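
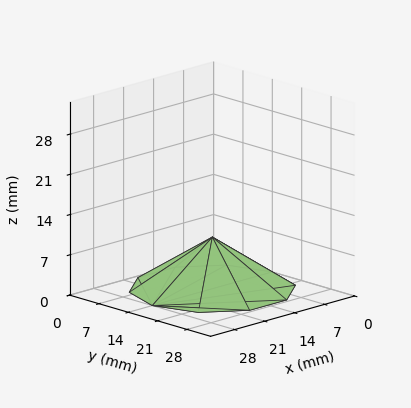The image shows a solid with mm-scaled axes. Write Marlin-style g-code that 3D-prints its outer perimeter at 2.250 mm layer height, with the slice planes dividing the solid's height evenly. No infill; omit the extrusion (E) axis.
Reading the render: the shape is a regular 10-sided pyramid, base circumscribed radius ≈ 14 mm, apex at z ≈ 9 mm (dimensions read to the nearest mm from the axis ticks). For the g-code, the solid's height is divided into equal slices at the stated Δz and each level perimeter traced with G1 moves after a G0 lift.

; perimeter-only toolpath
G21 ; units = mm
G90 ; absolute positioning
G28 ; home
; layer 1
G0 Z2.250
G0 X24.500 Y14.000
G1 X22.495 Y20.172
G1 X17.245 Y23.986
G1 X10.755 Y23.986
G1 X5.505 Y20.172
G1 X3.500 Y14.000
G1 X5.505 Y7.828
G1 X10.755 Y4.014
G1 X17.245 Y4.014
G1 X22.495 Y7.828
G1 X24.500 Y14.000
; layer 2
G0 Z4.500
G0 X21.000 Y14.000
G1 X19.663 Y18.114
G1 X16.163 Y20.657
G1 X11.837 Y20.657
G1 X8.337 Y18.114
G1 X7.000 Y14.000
G1 X8.337 Y9.886
G1 X11.837 Y7.343
G1 X16.163 Y7.343
G1 X19.663 Y9.886
G1 X21.000 Y14.000
; layer 3
G0 Z6.750
G0 X17.500 Y14.000
G1 X16.831 Y16.057
G1 X15.082 Y17.329
G1 X12.918 Y17.329
G1 X11.168 Y16.057
G1 X10.500 Y14.000
G1 X11.168 Y11.943
G1 X12.918 Y10.671
G1 X15.082 Y10.671
G1 X16.831 Y11.943
G1 X17.500 Y14.000
M2 ; end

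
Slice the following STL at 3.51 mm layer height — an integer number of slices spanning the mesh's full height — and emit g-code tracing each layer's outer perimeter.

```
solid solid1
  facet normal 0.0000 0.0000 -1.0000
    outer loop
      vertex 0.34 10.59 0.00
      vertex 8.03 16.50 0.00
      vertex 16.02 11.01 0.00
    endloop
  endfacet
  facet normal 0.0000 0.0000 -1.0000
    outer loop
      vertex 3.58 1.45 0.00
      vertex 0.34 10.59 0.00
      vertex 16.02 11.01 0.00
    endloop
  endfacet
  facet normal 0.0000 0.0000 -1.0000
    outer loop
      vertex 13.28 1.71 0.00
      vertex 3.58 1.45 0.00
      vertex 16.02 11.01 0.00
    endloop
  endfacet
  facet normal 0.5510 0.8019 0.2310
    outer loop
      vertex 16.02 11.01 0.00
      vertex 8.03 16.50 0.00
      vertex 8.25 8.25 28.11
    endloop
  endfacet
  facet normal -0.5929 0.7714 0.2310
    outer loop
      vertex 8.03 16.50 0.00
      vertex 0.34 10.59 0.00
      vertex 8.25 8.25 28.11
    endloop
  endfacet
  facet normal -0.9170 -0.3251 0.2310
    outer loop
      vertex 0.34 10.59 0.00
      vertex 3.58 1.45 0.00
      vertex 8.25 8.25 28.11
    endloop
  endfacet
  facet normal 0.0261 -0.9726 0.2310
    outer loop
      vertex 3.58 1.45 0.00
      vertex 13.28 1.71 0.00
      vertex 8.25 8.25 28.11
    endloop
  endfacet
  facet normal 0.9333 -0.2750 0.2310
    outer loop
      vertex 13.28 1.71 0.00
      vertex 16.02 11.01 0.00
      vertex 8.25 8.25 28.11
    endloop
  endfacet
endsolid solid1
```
; perimeter-only toolpath
G21 ; units = mm
G90 ; absolute positioning
G28 ; home
; layer 1
G0 Z3.51
G0 X15.05 Y10.66
G1 X8.06 Y15.47
G1 X1.33 Y10.30
G1 X4.16 Y2.30
G1 X12.65 Y2.53
G1 X15.05 Y10.66
; layer 2
G0 Z7.03
G0 X14.08 Y10.32
G1 X8.08 Y14.44
G1 X2.32 Y10.00
G1 X4.75 Y3.15
G1 X12.02 Y3.34
G1 X14.08 Y10.32
; layer 3
G0 Z10.54
G0 X13.11 Y9.97
G1 X8.11 Y13.41
G1 X3.31 Y9.71
G1 X5.33 Y4.00
G1 X11.39 Y4.16
G1 X13.11 Y9.97
; layer 4
G0 Z14.05
G0 X12.13 Y9.63
G1 X8.14 Y12.38
G1 X4.29 Y9.42
G1 X5.92 Y4.85
G1 X10.77 Y4.98
G1 X12.13 Y9.63
; layer 5
G0 Z17.57
G0 X11.16 Y9.29
G1 X8.17 Y11.34
G1 X5.28 Y9.13
G1 X6.50 Y5.70
G1 X10.14 Y5.80
G1 X11.16 Y9.29
; layer 6
G0 Z21.08
G0 X10.19 Y8.94
G1 X8.20 Y10.31
G1 X6.27 Y8.84
G1 X7.08 Y6.55
G1 X9.51 Y6.62
G1 X10.19 Y8.94
; layer 7
G0 Z24.60
G0 X9.22 Y8.60
G1 X8.22 Y9.28
G1 X7.26 Y8.54
G1 X7.67 Y7.40
G1 X8.88 Y7.43
G1 X9.22 Y8.60
M2 ; end

The solid is a regular 5-sided pyramid, base circumscribed radius ≈ 8.25 mm, apex at z ≈ 28.1 mm. Slicing at Δz = 3.51 mm — 8 equal slices spanning the solid's height, so layer i sits at z = i·h/8 — gives 7 non-empty perimeters. Each is a 5-segment closed polygon; G0 lifts to the layer z and rapids to the start vertex, then G1 traces the edges. The cross-section shrinks linearly with z (the slice at the apex is degenerate and omitted).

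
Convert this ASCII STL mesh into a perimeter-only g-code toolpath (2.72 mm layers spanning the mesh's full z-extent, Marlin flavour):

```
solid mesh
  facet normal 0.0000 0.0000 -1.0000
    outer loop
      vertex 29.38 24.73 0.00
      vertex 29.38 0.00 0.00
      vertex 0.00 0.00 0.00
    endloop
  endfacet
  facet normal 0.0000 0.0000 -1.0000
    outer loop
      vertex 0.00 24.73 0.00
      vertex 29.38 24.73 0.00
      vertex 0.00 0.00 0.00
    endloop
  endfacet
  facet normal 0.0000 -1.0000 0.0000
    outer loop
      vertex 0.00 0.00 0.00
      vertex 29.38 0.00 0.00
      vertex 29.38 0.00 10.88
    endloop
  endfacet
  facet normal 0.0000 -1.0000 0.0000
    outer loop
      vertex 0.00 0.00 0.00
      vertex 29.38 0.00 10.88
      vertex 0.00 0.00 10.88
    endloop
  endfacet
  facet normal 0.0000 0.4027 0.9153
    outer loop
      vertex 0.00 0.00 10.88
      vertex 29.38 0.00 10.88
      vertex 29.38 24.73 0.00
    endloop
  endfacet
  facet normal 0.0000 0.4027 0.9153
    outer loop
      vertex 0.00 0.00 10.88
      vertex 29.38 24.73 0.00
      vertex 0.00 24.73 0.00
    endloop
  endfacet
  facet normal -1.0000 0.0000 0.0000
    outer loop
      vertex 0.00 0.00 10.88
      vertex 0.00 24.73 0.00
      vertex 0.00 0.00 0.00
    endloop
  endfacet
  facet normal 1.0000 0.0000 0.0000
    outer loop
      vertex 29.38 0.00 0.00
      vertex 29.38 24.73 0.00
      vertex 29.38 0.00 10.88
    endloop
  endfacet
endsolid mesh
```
; perimeter-only toolpath
G21 ; units = mm
G90 ; absolute positioning
G28 ; home
; layer 1
G0 Z2.72
G0 X0.00 Y0.00
G1 X29.38 Y0.00
G1 X29.38 Y18.55
G1 X0.00 Y18.55
G1 X0.00 Y0.00
; layer 2
G0 Z5.44
G0 X0.00 Y0.00
G1 X29.38 Y0.00
G1 X29.38 Y12.37
G1 X0.00 Y12.37
G1 X0.00 Y0.00
; layer 3
G0 Z8.16
G0 X0.00 Y0.00
G1 X29.38 Y0.00
G1 X29.38 Y6.18
G1 X0.00 Y6.18
G1 X0.00 Y0.00
M2 ; end

The solid is a wedge (ramp): 29.4 × 24.7 mm base, rising to 10.9 mm along the y=0 edge and sloping linearly to z=0 at y=24.7. Slicing at Δz = 2.72 mm — 4 equal slices spanning the solid's height, so layer i sits at z = i·h/4 — gives 3 non-empty perimeters. Each is a 4-segment closed polygon; G0 lifts to the layer z and rapids to the start vertex, then G1 traces the edges. The cross-section shrinks linearly with z (the slice at the apex is degenerate and omitted).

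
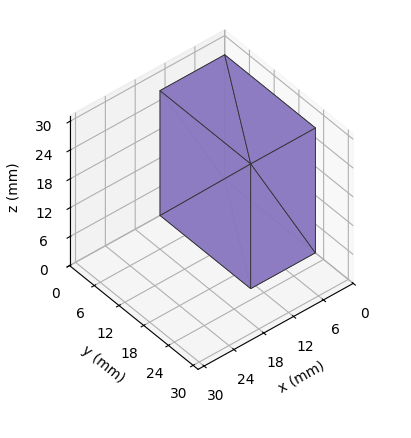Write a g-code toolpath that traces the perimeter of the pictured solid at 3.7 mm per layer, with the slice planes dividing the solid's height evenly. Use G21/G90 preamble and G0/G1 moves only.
Reading the render: the shape is a rectangular box, roughly 13 × 22 mm footprint and 26 mm tall (dimensions read to the nearest mm from the axis ticks). For the g-code, the solid's height is divided into equal slices at the stated Δz and each level perimeter traced with G1 moves after a G0 lift.

; perimeter-only toolpath
G21 ; units = mm
G90 ; absolute positioning
G28 ; home
; layer 1
G0 Z3.7
G0 X0.0 Y0.0
G1 X13.0 Y0.0
G1 X13.0 Y22.0
G1 X0.0 Y22.0
G1 X0.0 Y0.0
; layer 2
G0 Z7.4
G0 X0.0 Y0.0
G1 X13.0 Y0.0
G1 X13.0 Y22.0
G1 X0.0 Y22.0
G1 X0.0 Y0.0
; layer 3
G0 Z11.1
G0 X0.0 Y0.0
G1 X13.0 Y0.0
G1 X13.0 Y22.0
G1 X0.0 Y22.0
G1 X0.0 Y0.0
; layer 4
G0 Z14.9
G0 X0.0 Y0.0
G1 X13.0 Y0.0
G1 X13.0 Y22.0
G1 X0.0 Y22.0
G1 X0.0 Y0.0
; layer 5
G0 Z18.6
G0 X0.0 Y0.0
G1 X13.0 Y0.0
G1 X13.0 Y22.0
G1 X0.0 Y22.0
G1 X0.0 Y0.0
; layer 6
G0 Z22.3
G0 X0.0 Y0.0
G1 X13.0 Y0.0
G1 X13.0 Y22.0
G1 X0.0 Y22.0
G1 X0.0 Y0.0
; layer 7
G0 Z26.0
G0 X0.0 Y0.0
G1 X13.0 Y0.0
G1 X13.0 Y22.0
G1 X0.0 Y22.0
G1 X0.0 Y0.0
M2 ; end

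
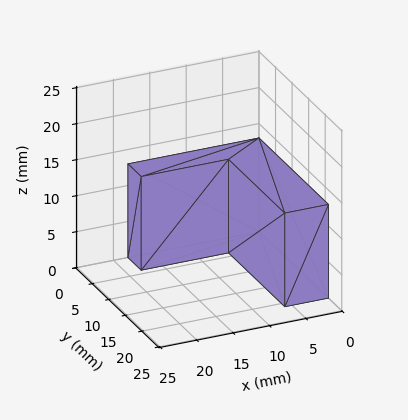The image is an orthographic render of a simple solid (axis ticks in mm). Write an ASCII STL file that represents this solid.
Reading the render: the shape is an L-shaped prism: outer 18 × 21 mm, arm thicknesses ≈ 4 mm (horizontal) and 6 mm (vertical), extruded 13 mm in z (dimensions read to the nearest mm from the axis ticks). For the STL, each face is triangulated and given an outward normal.

solid part
  facet normal 0.0000 0.0000 -1.0000
    outer loop
      vertex 18.00 4.00 0.00
      vertex 18.00 0.00 0.00
      vertex 0.00 0.00 0.00
    endloop
  endfacet
  facet normal 0.0000 0.0000 -1.0000
    outer loop
      vertex 6.00 4.00 0.00
      vertex 18.00 4.00 0.00
      vertex 0.00 0.00 0.00
    endloop
  endfacet
  facet normal 0.0000 0.0000 -1.0000
    outer loop
      vertex 6.00 21.00 0.00
      vertex 6.00 4.00 0.00
      vertex 0.00 0.00 0.00
    endloop
  endfacet
  facet normal 0.0000 0.0000 -1.0000
    outer loop
      vertex 0.00 21.00 0.00
      vertex 6.00 21.00 0.00
      vertex 0.00 0.00 0.00
    endloop
  endfacet
  facet normal 0.0000 0.0000 1.0000
    outer loop
      vertex 0.00 0.00 13.00
      vertex 18.00 0.00 13.00
      vertex 18.00 4.00 13.00
    endloop
  endfacet
  facet normal 0.0000 0.0000 1.0000
    outer loop
      vertex 0.00 0.00 13.00
      vertex 18.00 4.00 13.00
      vertex 6.00 4.00 13.00
    endloop
  endfacet
  facet normal 0.0000 0.0000 1.0000
    outer loop
      vertex 0.00 0.00 13.00
      vertex 6.00 4.00 13.00
      vertex 6.00 21.00 13.00
    endloop
  endfacet
  facet normal 0.0000 0.0000 1.0000
    outer loop
      vertex 0.00 0.00 13.00
      vertex 6.00 21.00 13.00
      vertex 0.00 21.00 13.00
    endloop
  endfacet
  facet normal 0.0000 -1.0000 0.0000
    outer loop
      vertex 0.00 0.00 0.00
      vertex 18.00 0.00 0.00
      vertex 18.00 0.00 13.00
    endloop
  endfacet
  facet normal 0.0000 -1.0000 0.0000
    outer loop
      vertex 0.00 0.00 0.00
      vertex 18.00 0.00 13.00
      vertex 0.00 0.00 13.00
    endloop
  endfacet
  facet normal 1.0000 0.0000 0.0000
    outer loop
      vertex 18.00 0.00 0.00
      vertex 18.00 4.00 0.00
      vertex 18.00 4.00 13.00
    endloop
  endfacet
  facet normal 1.0000 0.0000 0.0000
    outer loop
      vertex 18.00 0.00 0.00
      vertex 18.00 4.00 13.00
      vertex 18.00 0.00 13.00
    endloop
  endfacet
  facet normal 0.0000 1.0000 0.0000
    outer loop
      vertex 18.00 4.00 0.00
      vertex 6.00 4.00 0.00
      vertex 6.00 4.00 13.00
    endloop
  endfacet
  facet normal 0.0000 1.0000 0.0000
    outer loop
      vertex 18.00 4.00 0.00
      vertex 6.00 4.00 13.00
      vertex 18.00 4.00 13.00
    endloop
  endfacet
  facet normal 1.0000 0.0000 0.0000
    outer loop
      vertex 6.00 4.00 0.00
      vertex 6.00 21.00 0.00
      vertex 6.00 21.00 13.00
    endloop
  endfacet
  facet normal 1.0000 0.0000 0.0000
    outer loop
      vertex 6.00 4.00 0.00
      vertex 6.00 21.00 13.00
      vertex 6.00 4.00 13.00
    endloop
  endfacet
  facet normal 0.0000 1.0000 0.0000
    outer loop
      vertex 6.00 21.00 0.00
      vertex 0.00 21.00 0.00
      vertex 0.00 21.00 13.00
    endloop
  endfacet
  facet normal 0.0000 1.0000 0.0000
    outer loop
      vertex 6.00 21.00 0.00
      vertex 0.00 21.00 13.00
      vertex 6.00 21.00 13.00
    endloop
  endfacet
  facet normal -1.0000 0.0000 0.0000
    outer loop
      vertex 0.00 21.00 0.00
      vertex 0.00 0.00 0.00
      vertex 0.00 0.00 13.00
    endloop
  endfacet
  facet normal -1.0000 0.0000 0.0000
    outer loop
      vertex 0.00 21.00 0.00
      vertex 0.00 0.00 13.00
      vertex 0.00 21.00 13.00
    endloop
  endfacet
endsolid part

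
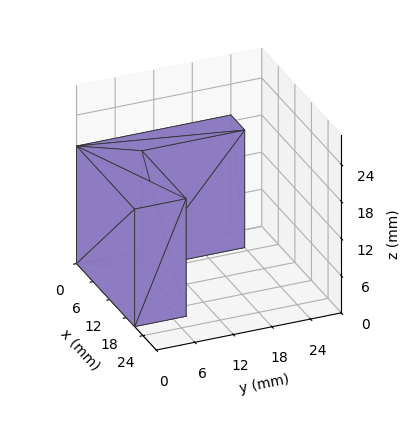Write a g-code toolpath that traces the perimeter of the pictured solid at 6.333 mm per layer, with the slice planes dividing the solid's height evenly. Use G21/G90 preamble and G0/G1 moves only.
Reading the render: the shape is an L-shaped prism: outer 21 × 24 mm, arm thicknesses ≈ 8 mm (horizontal) and 5 mm (vertical), extruded 19 mm in z (dimensions read to the nearest mm from the axis ticks). For the g-code, the solid's height is divided into equal slices at the stated Δz and each level perimeter traced with G1 moves after a G0 lift.

; perimeter-only toolpath
G21 ; units = mm
G90 ; absolute positioning
G28 ; home
; layer 1
G0 Z6.333
G0 X0.000 Y0.000
G1 X21.000 Y0.000
G1 X21.000 Y8.000
G1 X5.000 Y8.000
G1 X5.000 Y24.000
G1 X0.000 Y24.000
G1 X0.000 Y0.000
; layer 2
G0 Z12.667
G0 X0.000 Y0.000
G1 X21.000 Y0.000
G1 X21.000 Y8.000
G1 X5.000 Y8.000
G1 X5.000 Y24.000
G1 X0.000 Y24.000
G1 X0.000 Y0.000
; layer 3
G0 Z19.000
G0 X0.000 Y0.000
G1 X21.000 Y0.000
G1 X21.000 Y8.000
G1 X5.000 Y8.000
G1 X5.000 Y24.000
G1 X0.000 Y24.000
G1 X0.000 Y0.000
M2 ; end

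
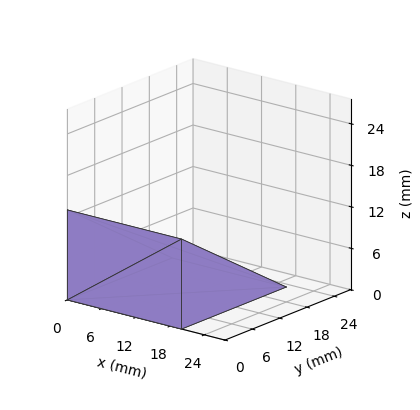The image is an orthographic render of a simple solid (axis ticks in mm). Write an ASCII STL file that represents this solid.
Reading the render: the shape is a wedge (ramp): 20 × 23 mm base, rising to 13 mm along the y=0 edge and sloping linearly to z=0 at y=23 (dimensions read to the nearest mm from the axis ticks). For the STL, each face is triangulated and given an outward normal.

solid part
  facet normal 0.0000 0.0000 -1.0000
    outer loop
      vertex 20.0 23.0 0.0
      vertex 20.0 0.0 0.0
      vertex 0.0 0.0 0.0
    endloop
  endfacet
  facet normal 0.0000 0.0000 -1.0000
    outer loop
      vertex 0.0 23.0 0.0
      vertex 20.0 23.0 0.0
      vertex 0.0 0.0 0.0
    endloop
  endfacet
  facet normal 0.0000 -1.0000 0.0000
    outer loop
      vertex 0.0 0.0 0.0
      vertex 20.0 0.0 0.0
      vertex 20.0 0.0 13.0
    endloop
  endfacet
  facet normal 0.0000 -1.0000 0.0000
    outer loop
      vertex 0.0 0.0 0.0
      vertex 20.0 0.0 13.0
      vertex 0.0 0.0 13.0
    endloop
  endfacet
  facet normal 0.0000 0.4921 0.8706
    outer loop
      vertex 0.0 0.0 13.0
      vertex 20.0 0.0 13.0
      vertex 20.0 23.0 0.0
    endloop
  endfacet
  facet normal 0.0000 0.4921 0.8706
    outer loop
      vertex 0.0 0.0 13.0
      vertex 20.0 23.0 0.0
      vertex 0.0 23.0 0.0
    endloop
  endfacet
  facet normal -1.0000 0.0000 0.0000
    outer loop
      vertex 0.0 0.0 13.0
      vertex 0.0 23.0 0.0
      vertex 0.0 0.0 0.0
    endloop
  endfacet
  facet normal 1.0000 0.0000 0.0000
    outer loop
      vertex 20.0 0.0 0.0
      vertex 20.0 23.0 0.0
      vertex 20.0 0.0 13.0
    endloop
  endfacet
endsolid part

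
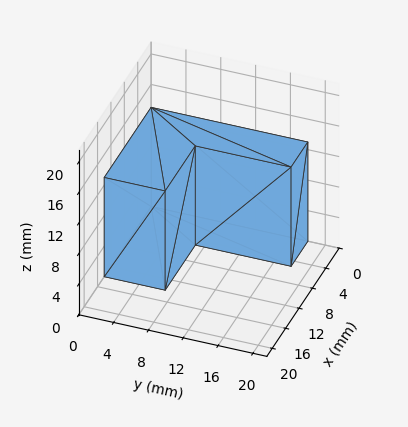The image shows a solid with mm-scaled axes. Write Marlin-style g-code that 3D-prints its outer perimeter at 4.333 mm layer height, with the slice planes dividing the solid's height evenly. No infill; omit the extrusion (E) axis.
Reading the render: the shape is an L-shaped prism: outer 14 × 18 mm, arm thicknesses ≈ 7 mm (horizontal) and 5 mm (vertical), extruded 13 mm in z (dimensions read to the nearest mm from the axis ticks). For the g-code, the solid's height is divided into equal slices at the stated Δz and each level perimeter traced with G1 moves after a G0 lift.

; perimeter-only toolpath
G21 ; units = mm
G90 ; absolute positioning
G28 ; home
; layer 1
G0 Z4.333
G0 X0.000 Y0.000
G1 X14.000 Y0.000
G1 X14.000 Y7.000
G1 X5.000 Y7.000
G1 X5.000 Y18.000
G1 X0.000 Y18.000
G1 X0.000 Y0.000
; layer 2
G0 Z8.667
G0 X0.000 Y0.000
G1 X14.000 Y0.000
G1 X14.000 Y7.000
G1 X5.000 Y7.000
G1 X5.000 Y18.000
G1 X0.000 Y18.000
G1 X0.000 Y0.000
; layer 3
G0 Z13.000
G0 X0.000 Y0.000
G1 X14.000 Y0.000
G1 X14.000 Y7.000
G1 X5.000 Y7.000
G1 X5.000 Y18.000
G1 X0.000 Y18.000
G1 X0.000 Y0.000
M2 ; end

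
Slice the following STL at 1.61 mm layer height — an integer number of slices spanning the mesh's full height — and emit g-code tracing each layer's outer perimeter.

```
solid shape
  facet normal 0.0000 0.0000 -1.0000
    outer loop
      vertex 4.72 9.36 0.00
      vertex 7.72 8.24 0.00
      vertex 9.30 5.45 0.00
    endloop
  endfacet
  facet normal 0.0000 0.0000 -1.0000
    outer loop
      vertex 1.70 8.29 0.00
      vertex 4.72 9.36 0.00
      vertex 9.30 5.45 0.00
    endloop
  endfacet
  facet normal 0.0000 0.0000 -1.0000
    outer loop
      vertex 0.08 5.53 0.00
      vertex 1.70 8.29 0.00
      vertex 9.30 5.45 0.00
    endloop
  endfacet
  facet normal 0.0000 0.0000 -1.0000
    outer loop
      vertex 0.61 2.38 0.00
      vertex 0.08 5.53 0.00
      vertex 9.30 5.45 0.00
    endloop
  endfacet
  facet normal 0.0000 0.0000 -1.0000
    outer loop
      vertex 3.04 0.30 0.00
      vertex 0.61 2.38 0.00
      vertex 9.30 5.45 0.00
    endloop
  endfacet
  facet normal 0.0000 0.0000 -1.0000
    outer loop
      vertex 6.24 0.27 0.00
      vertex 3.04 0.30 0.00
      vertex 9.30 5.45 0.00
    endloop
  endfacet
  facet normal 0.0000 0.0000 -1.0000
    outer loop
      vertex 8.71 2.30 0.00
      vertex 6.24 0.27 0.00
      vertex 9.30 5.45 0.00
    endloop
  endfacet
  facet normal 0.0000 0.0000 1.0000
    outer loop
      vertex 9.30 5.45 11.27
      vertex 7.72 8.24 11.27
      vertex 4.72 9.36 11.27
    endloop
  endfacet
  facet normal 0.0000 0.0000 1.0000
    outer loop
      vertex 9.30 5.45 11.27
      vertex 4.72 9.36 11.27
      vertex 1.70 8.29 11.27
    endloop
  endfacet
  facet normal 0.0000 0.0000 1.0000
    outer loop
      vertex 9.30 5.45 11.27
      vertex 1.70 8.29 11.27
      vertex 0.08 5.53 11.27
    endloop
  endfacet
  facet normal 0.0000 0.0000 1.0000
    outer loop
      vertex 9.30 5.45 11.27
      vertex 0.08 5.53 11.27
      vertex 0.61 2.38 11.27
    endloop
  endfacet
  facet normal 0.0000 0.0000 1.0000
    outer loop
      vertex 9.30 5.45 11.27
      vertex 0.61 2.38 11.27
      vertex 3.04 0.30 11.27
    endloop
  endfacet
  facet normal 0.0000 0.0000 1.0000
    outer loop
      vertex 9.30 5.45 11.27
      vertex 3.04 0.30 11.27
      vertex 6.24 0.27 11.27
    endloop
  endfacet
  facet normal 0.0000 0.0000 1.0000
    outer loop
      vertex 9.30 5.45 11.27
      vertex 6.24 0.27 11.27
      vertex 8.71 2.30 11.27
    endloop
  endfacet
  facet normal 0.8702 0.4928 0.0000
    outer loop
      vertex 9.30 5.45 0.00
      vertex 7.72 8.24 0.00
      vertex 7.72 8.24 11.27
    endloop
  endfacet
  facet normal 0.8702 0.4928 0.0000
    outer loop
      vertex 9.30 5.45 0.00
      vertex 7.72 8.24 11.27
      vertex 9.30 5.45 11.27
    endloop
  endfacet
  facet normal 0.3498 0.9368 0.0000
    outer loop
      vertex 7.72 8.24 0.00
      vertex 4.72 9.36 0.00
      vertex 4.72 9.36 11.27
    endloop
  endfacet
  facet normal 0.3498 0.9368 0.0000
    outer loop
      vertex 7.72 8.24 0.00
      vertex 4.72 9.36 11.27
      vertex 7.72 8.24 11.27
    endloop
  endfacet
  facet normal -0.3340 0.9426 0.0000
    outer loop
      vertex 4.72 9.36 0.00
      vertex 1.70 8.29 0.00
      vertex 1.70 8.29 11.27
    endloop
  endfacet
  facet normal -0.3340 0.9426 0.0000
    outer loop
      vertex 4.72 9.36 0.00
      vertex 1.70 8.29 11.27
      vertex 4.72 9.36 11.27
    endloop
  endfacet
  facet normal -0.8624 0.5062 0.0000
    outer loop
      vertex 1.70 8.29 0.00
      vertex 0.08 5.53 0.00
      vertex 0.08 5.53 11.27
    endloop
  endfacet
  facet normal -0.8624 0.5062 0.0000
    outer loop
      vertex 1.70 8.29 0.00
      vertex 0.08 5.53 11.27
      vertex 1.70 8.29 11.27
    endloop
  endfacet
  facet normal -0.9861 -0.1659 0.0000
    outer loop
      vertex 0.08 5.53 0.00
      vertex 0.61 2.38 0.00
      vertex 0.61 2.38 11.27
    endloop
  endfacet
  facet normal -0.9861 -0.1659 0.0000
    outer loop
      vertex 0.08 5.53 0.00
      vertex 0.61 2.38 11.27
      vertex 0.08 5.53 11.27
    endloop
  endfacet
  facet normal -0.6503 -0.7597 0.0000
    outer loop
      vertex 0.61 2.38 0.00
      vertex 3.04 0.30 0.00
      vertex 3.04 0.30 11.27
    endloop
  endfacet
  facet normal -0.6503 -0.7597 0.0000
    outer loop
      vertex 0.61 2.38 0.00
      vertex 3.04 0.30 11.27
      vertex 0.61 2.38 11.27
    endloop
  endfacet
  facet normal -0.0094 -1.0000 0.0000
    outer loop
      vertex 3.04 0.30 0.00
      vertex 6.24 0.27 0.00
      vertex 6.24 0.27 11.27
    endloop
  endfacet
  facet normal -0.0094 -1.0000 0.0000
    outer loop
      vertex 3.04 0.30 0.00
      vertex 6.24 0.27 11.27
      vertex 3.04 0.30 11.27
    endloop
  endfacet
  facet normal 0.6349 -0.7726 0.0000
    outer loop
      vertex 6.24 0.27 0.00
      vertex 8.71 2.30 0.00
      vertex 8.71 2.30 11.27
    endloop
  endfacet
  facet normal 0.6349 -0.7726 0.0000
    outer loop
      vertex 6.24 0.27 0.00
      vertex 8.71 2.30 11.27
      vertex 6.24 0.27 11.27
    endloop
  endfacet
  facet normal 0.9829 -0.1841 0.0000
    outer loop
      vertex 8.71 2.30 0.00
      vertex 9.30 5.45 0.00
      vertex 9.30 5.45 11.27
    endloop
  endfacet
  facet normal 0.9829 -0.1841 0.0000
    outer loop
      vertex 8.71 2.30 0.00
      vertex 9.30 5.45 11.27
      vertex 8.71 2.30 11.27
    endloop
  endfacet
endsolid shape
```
; perimeter-only toolpath
G21 ; units = mm
G90 ; absolute positioning
G28 ; home
; layer 1
G0 Z1.61
G0 X9.30 Y5.45
G1 X7.72 Y8.24
G1 X4.72 Y9.36
G1 X1.70 Y8.29
G1 X0.08 Y5.53
G1 X0.61 Y2.38
G1 X3.04 Y0.30
G1 X6.24 Y0.27
G1 X8.71 Y2.30
G1 X9.30 Y5.45
; layer 2
G0 Z3.22
G0 X9.30 Y5.45
G1 X7.72 Y8.24
G1 X4.72 Y9.36
G1 X1.70 Y8.29
G1 X0.08 Y5.53
G1 X0.61 Y2.38
G1 X3.04 Y0.30
G1 X6.24 Y0.27
G1 X8.71 Y2.30
G1 X9.30 Y5.45
; layer 3
G0 Z4.83
G0 X9.30 Y5.45
G1 X7.72 Y8.24
G1 X4.72 Y9.36
G1 X1.70 Y8.29
G1 X0.08 Y5.53
G1 X0.61 Y2.38
G1 X3.04 Y0.30
G1 X6.24 Y0.27
G1 X8.71 Y2.30
G1 X9.30 Y5.45
; layer 4
G0 Z6.44
G0 X9.30 Y5.45
G1 X7.72 Y8.24
G1 X4.72 Y9.36
G1 X1.70 Y8.29
G1 X0.08 Y5.53
G1 X0.61 Y2.38
G1 X3.04 Y0.30
G1 X6.24 Y0.27
G1 X8.71 Y2.30
G1 X9.30 Y5.45
; layer 5
G0 Z8.05
G0 X9.30 Y5.45
G1 X7.72 Y8.24
G1 X4.72 Y9.36
G1 X1.70 Y8.29
G1 X0.08 Y5.53
G1 X0.61 Y2.38
G1 X3.04 Y0.30
G1 X6.24 Y0.27
G1 X8.71 Y2.30
G1 X9.30 Y5.45
; layer 6
G0 Z9.66
G0 X9.30 Y5.45
G1 X7.72 Y8.24
G1 X4.72 Y9.36
G1 X1.70 Y8.29
G1 X0.08 Y5.53
G1 X0.61 Y2.38
G1 X3.04 Y0.30
G1 X6.24 Y0.27
G1 X8.71 Y2.30
G1 X9.30 Y5.45
; layer 7
G0 Z11.27
G0 X9.30 Y5.45
G1 X7.72 Y8.24
G1 X4.72 Y9.36
G1 X1.70 Y8.29
G1 X0.08 Y5.53
G1 X0.61 Y2.38
G1 X3.04 Y0.30
G1 X6.24 Y0.27
G1 X8.71 Y2.30
G1 X9.30 Y5.45
M2 ; end

The solid is a regular 9-sided prism (a cylinder approximated with 9 flat sides), circumscribed radius ≈ 4.68 mm, height ≈ 11.3 mm. Slicing at Δz = 1.61 mm — 7 equal slices spanning the solid's height, so layer i sits at z = i·h/7 — gives 7 non-empty perimeters. Each is a 9-segment closed polygon; G0 lifts to the layer z and rapids to the start vertex, then G1 traces the edges.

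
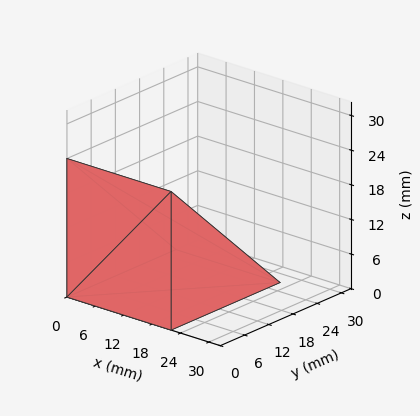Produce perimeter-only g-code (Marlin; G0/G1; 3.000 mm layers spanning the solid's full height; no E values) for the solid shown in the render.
Reading the render: the shape is a wedge (ramp): 22 × 27 mm base, rising to 24 mm along the y=0 edge and sloping linearly to z=0 at y=27 (dimensions read to the nearest mm from the axis ticks). For the g-code, the solid's height is divided into equal slices at the stated Δz and each level perimeter traced with G1 moves after a G0 lift.

; perimeter-only toolpath
G21 ; units = mm
G90 ; absolute positioning
G28 ; home
; layer 1
G0 Z3.000
G0 X0.000 Y0.000
G1 X22.000 Y0.000
G1 X22.000 Y23.625
G1 X0.000 Y23.625
G1 X0.000 Y0.000
; layer 2
G0 Z6.000
G0 X0.000 Y0.000
G1 X22.000 Y0.000
G1 X22.000 Y20.250
G1 X0.000 Y20.250
G1 X0.000 Y0.000
; layer 3
G0 Z9.000
G0 X0.000 Y0.000
G1 X22.000 Y0.000
G1 X22.000 Y16.875
G1 X0.000 Y16.875
G1 X0.000 Y0.000
; layer 4
G0 Z12.000
G0 X0.000 Y0.000
G1 X22.000 Y0.000
G1 X22.000 Y13.500
G1 X0.000 Y13.500
G1 X0.000 Y0.000
; layer 5
G0 Z15.000
G0 X0.000 Y0.000
G1 X22.000 Y0.000
G1 X22.000 Y10.125
G1 X0.000 Y10.125
G1 X0.000 Y0.000
; layer 6
G0 Z18.000
G0 X0.000 Y0.000
G1 X22.000 Y0.000
G1 X22.000 Y6.750
G1 X0.000 Y6.750
G1 X0.000 Y0.000
; layer 7
G0 Z21.000
G0 X0.000 Y0.000
G1 X22.000 Y0.000
G1 X22.000 Y3.375
G1 X0.000 Y3.375
G1 X0.000 Y0.000
M2 ; end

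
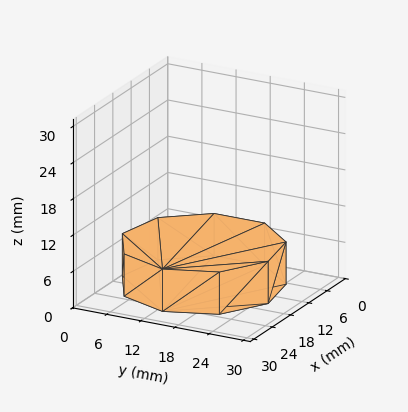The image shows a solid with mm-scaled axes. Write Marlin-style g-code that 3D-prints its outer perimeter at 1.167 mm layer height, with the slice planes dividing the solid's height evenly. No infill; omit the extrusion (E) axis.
Reading the render: the shape is a regular 9-sided prism (a cylinder approximated with 9 flat sides), circumscribed radius ≈ 13 mm, height ≈ 7 mm (dimensions read to the nearest mm from the axis ticks). For the g-code, the solid's height is divided into equal slices at the stated Δz and each level perimeter traced with G1 moves after a G0 lift.

; perimeter-only toolpath
G21 ; units = mm
G90 ; absolute positioning
G28 ; home
; layer 1
G0 Z1.167
G0 X26.000 Y13.000
G1 X22.959 Y21.356
G1 X15.257 Y25.803
G1 X6.500 Y24.258
G1 X0.784 Y17.446
G1 X0.784 Y8.554
G1 X6.500 Y1.742
G1 X15.257 Y0.197
G1 X22.959 Y4.644
G1 X26.000 Y13.000
; layer 2
G0 Z2.333
G0 X26.000 Y13.000
G1 X22.959 Y21.356
G1 X15.257 Y25.803
G1 X6.500 Y24.258
G1 X0.784 Y17.446
G1 X0.784 Y8.554
G1 X6.500 Y1.742
G1 X15.257 Y0.197
G1 X22.959 Y4.644
G1 X26.000 Y13.000
; layer 3
G0 Z3.500
G0 X26.000 Y13.000
G1 X22.959 Y21.356
G1 X15.257 Y25.803
G1 X6.500 Y24.258
G1 X0.784 Y17.446
G1 X0.784 Y8.554
G1 X6.500 Y1.742
G1 X15.257 Y0.197
G1 X22.959 Y4.644
G1 X26.000 Y13.000
; layer 4
G0 Z4.667
G0 X26.000 Y13.000
G1 X22.959 Y21.356
G1 X15.257 Y25.803
G1 X6.500 Y24.258
G1 X0.784 Y17.446
G1 X0.784 Y8.554
G1 X6.500 Y1.742
G1 X15.257 Y0.197
G1 X22.959 Y4.644
G1 X26.000 Y13.000
; layer 5
G0 Z5.833
G0 X26.000 Y13.000
G1 X22.959 Y21.356
G1 X15.257 Y25.803
G1 X6.500 Y24.258
G1 X0.784 Y17.446
G1 X0.784 Y8.554
G1 X6.500 Y1.742
G1 X15.257 Y0.197
G1 X22.959 Y4.644
G1 X26.000 Y13.000
; layer 6
G0 Z7.000
G0 X26.000 Y13.000
G1 X22.959 Y21.356
G1 X15.257 Y25.803
G1 X6.500 Y24.258
G1 X0.784 Y17.446
G1 X0.784 Y8.554
G1 X6.500 Y1.742
G1 X15.257 Y0.197
G1 X22.959 Y4.644
G1 X26.000 Y13.000
M2 ; end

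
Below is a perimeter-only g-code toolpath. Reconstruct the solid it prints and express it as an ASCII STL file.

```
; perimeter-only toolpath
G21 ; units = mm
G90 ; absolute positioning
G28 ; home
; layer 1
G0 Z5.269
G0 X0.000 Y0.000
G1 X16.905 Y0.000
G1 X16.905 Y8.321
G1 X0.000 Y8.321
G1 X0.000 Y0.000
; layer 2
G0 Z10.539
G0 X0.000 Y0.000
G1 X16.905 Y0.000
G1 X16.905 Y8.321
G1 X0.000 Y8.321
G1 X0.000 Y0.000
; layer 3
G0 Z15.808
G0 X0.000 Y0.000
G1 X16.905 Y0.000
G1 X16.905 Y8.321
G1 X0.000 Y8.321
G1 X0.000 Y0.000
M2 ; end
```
solid part
  facet normal 0.0000 0.0000 -1.0000
    outer loop
      vertex 16.905 8.321 0.000
      vertex 16.905 0.000 0.000
      vertex 0.000 0.000 0.000
    endloop
  endfacet
  facet normal 0.0000 0.0000 -1.0000
    outer loop
      vertex 0.000 8.321 0.000
      vertex 16.905 8.321 0.000
      vertex 0.000 0.000 0.000
    endloop
  endfacet
  facet normal 0.0000 0.0000 1.0000
    outer loop
      vertex 0.000 0.000 15.808
      vertex 16.905 0.000 15.808
      vertex 16.905 8.321 15.808
    endloop
  endfacet
  facet normal 0.0000 0.0000 1.0000
    outer loop
      vertex 0.000 0.000 15.808
      vertex 16.905 8.321 15.808
      vertex 0.000 8.321 15.808
    endloop
  endfacet
  facet normal 0.0000 -1.0000 0.0000
    outer loop
      vertex 0.000 0.000 0.000
      vertex 16.905 0.000 0.000
      vertex 16.905 0.000 15.808
    endloop
  endfacet
  facet normal 0.0000 -1.0000 0.0000
    outer loop
      vertex 0.000 0.000 0.000
      vertex 16.905 0.000 15.808
      vertex 0.000 0.000 15.808
    endloop
  endfacet
  facet normal 0.0000 1.0000 0.0000
    outer loop
      vertex 16.905 8.321 15.808
      vertex 16.905 8.321 0.000
      vertex 0.000 8.321 0.000
    endloop
  endfacet
  facet normal 0.0000 1.0000 0.0000
    outer loop
      vertex 0.000 8.321 15.808
      vertex 16.905 8.321 15.808
      vertex 0.000 8.321 0.000
    endloop
  endfacet
  facet normal -1.0000 0.0000 0.0000
    outer loop
      vertex 0.000 8.321 15.808
      vertex 0.000 8.321 0.000
      vertex 0.000 0.000 0.000
    endloop
  endfacet
  facet normal -1.0000 0.0000 0.0000
    outer loop
      vertex 0.000 0.000 15.808
      vertex 0.000 8.321 15.808
      vertex 0.000 0.000 0.000
    endloop
  endfacet
  facet normal 1.0000 0.0000 0.0000
    outer loop
      vertex 16.905 0.000 0.000
      vertex 16.905 8.321 0.000
      vertex 16.905 8.321 15.808
    endloop
  endfacet
  facet normal 1.0000 0.0000 0.0000
    outer loop
      vertex 16.905 0.000 0.000
      vertex 16.905 8.321 15.808
      vertex 16.905 0.000 15.808
    endloop
  endfacet
endsolid part

The G0 Z moves step by Δz≈5.269 mm. Every layer's G1 loop is the same polygon, so the solid is a straight extrusion of it from z=0 to z≈15.8. Closing with flat bottom and top caps and triangulating gives 12 facets — a rectangular box, roughly 16.9 × 8.32 mm footprint and 15.8 mm tall.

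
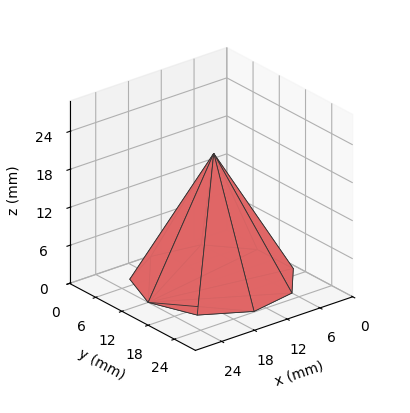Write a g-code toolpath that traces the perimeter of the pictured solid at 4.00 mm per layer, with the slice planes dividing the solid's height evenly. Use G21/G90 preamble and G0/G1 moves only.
Reading the render: the shape is a regular 9-sided pyramid, base circumscribed radius ≈ 12 mm, apex at z ≈ 20 mm (dimensions read to the nearest mm from the axis ticks). For the g-code, the solid's height is divided into equal slices at the stated Δz and each level perimeter traced with G1 moves after a G0 lift.

; perimeter-only toolpath
G21 ; units = mm
G90 ; absolute positioning
G28 ; home
; layer 1
G0 Z4.00
G0 X21.60 Y12.00
G1 X19.35 Y18.17
G1 X13.66 Y21.46
G1 X7.20 Y20.31
G1 X2.98 Y15.28
G1 X2.98 Y8.72
G1 X7.20 Y3.69
G1 X13.66 Y2.54
G1 X19.35 Y5.83
G1 X21.60 Y12.00
; layer 2
G0 Z8.00
G0 X19.20 Y12.00
G1 X17.51 Y16.63
G1 X13.25 Y19.09
G1 X8.40 Y18.23
G1 X5.23 Y14.46
G1 X5.23 Y9.54
G1 X8.40 Y5.77
G1 X13.25 Y4.91
G1 X17.51 Y7.37
G1 X19.20 Y12.00
; layer 3
G0 Z12.00
G0 X16.80 Y12.00
G1 X15.68 Y15.08
G1 X12.83 Y16.73
G1 X9.60 Y16.16
G1 X7.49 Y13.64
G1 X7.49 Y10.36
G1 X9.60 Y7.84
G1 X12.83 Y7.27
G1 X15.68 Y8.92
G1 X16.80 Y12.00
; layer 4
G0 Z16.00
G0 X14.40 Y12.00
G1 X13.84 Y13.54
G1 X12.42 Y14.36
G1 X10.80 Y14.08
G1 X9.74 Y12.82
G1 X9.74 Y11.18
G1 X10.80 Y9.92
G1 X12.42 Y9.64
G1 X13.84 Y10.46
G1 X14.40 Y12.00
M2 ; end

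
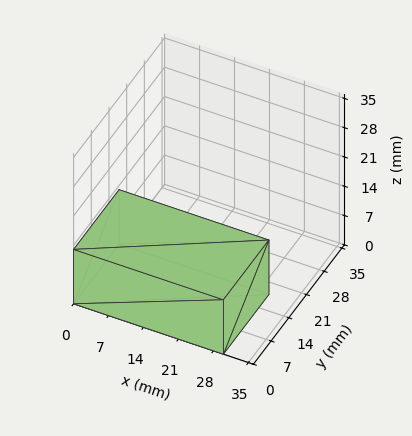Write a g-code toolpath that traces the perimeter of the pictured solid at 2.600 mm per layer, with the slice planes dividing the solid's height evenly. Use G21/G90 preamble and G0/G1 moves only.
Reading the render: the shape is a rectangular box, roughly 30 × 18 mm footprint and 13 mm tall (dimensions read to the nearest mm from the axis ticks). For the g-code, the solid's height is divided into equal slices at the stated Δz and each level perimeter traced with G1 moves after a G0 lift.

; perimeter-only toolpath
G21 ; units = mm
G90 ; absolute positioning
G28 ; home
; layer 1
G0 Z2.600
G0 X0.000 Y0.000
G1 X30.000 Y0.000
G1 X30.000 Y18.000
G1 X0.000 Y18.000
G1 X0.000 Y0.000
; layer 2
G0 Z5.200
G0 X0.000 Y0.000
G1 X30.000 Y0.000
G1 X30.000 Y18.000
G1 X0.000 Y18.000
G1 X0.000 Y0.000
; layer 3
G0 Z7.800
G0 X0.000 Y0.000
G1 X30.000 Y0.000
G1 X30.000 Y18.000
G1 X0.000 Y18.000
G1 X0.000 Y0.000
; layer 4
G0 Z10.400
G0 X0.000 Y0.000
G1 X30.000 Y0.000
G1 X30.000 Y18.000
G1 X0.000 Y18.000
G1 X0.000 Y0.000
; layer 5
G0 Z13.000
G0 X0.000 Y0.000
G1 X30.000 Y0.000
G1 X30.000 Y18.000
G1 X0.000 Y18.000
G1 X0.000 Y0.000
M2 ; end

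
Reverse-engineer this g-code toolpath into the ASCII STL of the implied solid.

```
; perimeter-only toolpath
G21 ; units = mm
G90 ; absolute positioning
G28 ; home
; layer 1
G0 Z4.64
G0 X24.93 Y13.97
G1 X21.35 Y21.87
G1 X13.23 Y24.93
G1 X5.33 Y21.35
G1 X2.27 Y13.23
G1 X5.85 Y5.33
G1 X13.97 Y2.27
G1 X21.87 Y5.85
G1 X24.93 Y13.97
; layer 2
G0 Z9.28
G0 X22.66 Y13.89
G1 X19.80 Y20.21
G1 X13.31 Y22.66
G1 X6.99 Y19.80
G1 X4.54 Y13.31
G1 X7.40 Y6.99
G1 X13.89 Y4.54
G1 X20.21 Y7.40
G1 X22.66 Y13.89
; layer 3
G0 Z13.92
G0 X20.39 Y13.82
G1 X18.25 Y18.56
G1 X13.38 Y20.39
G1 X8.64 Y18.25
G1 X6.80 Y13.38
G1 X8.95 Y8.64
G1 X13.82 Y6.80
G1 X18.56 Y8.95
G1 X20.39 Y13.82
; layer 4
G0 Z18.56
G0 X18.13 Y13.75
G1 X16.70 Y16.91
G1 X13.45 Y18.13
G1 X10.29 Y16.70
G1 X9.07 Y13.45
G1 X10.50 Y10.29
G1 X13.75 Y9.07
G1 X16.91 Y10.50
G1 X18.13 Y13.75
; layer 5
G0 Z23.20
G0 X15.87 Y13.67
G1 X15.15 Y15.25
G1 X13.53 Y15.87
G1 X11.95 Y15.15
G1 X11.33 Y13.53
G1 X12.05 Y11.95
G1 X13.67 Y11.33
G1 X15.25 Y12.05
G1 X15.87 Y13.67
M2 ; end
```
solid part
  facet normal 0.0000 0.0000 -1.0000
    outer loop
      vertex 13.16 27.19 0.00
      vertex 22.90 23.52 0.00
      vertex 27.19 14.04 0.00
    endloop
  endfacet
  facet normal 0.0000 0.0000 -1.0000
    outer loop
      vertex 3.68 22.90 0.00
      vertex 13.16 27.19 0.00
      vertex 27.19 14.04 0.00
    endloop
  endfacet
  facet normal 0.0000 0.0000 -1.0000
    outer loop
      vertex 0.01 13.16 0.00
      vertex 3.68 22.90 0.00
      vertex 27.19 14.04 0.00
    endloop
  endfacet
  facet normal 0.0000 0.0000 -1.0000
    outer loop
      vertex 4.30 3.68 0.00
      vertex 0.01 13.16 0.00
      vertex 27.19 14.04 0.00
    endloop
  endfacet
  facet normal 0.0000 0.0000 -1.0000
    outer loop
      vertex 14.04 0.01 0.00
      vertex 4.30 3.68 0.00
      vertex 27.19 14.04 0.00
    endloop
  endfacet
  facet normal 0.0000 0.0000 -1.0000
    outer loop
      vertex 23.52 4.30 0.00
      vertex 14.04 0.01 0.00
      vertex 27.19 14.04 0.00
    endloop
  endfacet
  facet normal 0.8304 0.3758 0.4113
    outer loop
      vertex 27.19 14.04 0.00
      vertex 22.90 23.52 0.00
      vertex 13.60 13.60 27.84
    endloop
  endfacet
  facet normal 0.3214 0.8530 0.4113
    outer loop
      vertex 22.90 23.52 0.00
      vertex 13.16 27.19 0.00
      vertex 13.60 13.60 27.84
    endloop
  endfacet
  facet normal -0.3758 0.8304 0.4113
    outer loop
      vertex 13.16 27.19 0.00
      vertex 3.68 22.90 0.00
      vertex 13.60 13.60 27.84
    endloop
  endfacet
  facet normal -0.8530 0.3214 0.4113
    outer loop
      vertex 3.68 22.90 0.00
      vertex 0.01 13.16 0.00
      vertex 13.60 13.60 27.84
    endloop
  endfacet
  facet normal -0.8304 -0.3758 0.4113
    outer loop
      vertex 0.01 13.16 0.00
      vertex 4.30 3.68 0.00
      vertex 13.60 13.60 27.84
    endloop
  endfacet
  facet normal -0.3214 -0.8530 0.4113
    outer loop
      vertex 4.30 3.68 0.00
      vertex 14.04 0.01 0.00
      vertex 13.60 13.60 27.84
    endloop
  endfacet
  facet normal 0.3758 -0.8304 0.4113
    outer loop
      vertex 14.04 0.01 0.00
      vertex 23.52 4.30 0.00
      vertex 13.60 13.60 27.84
    endloop
  endfacet
  facet normal 0.8530 -0.3214 0.4113
    outer loop
      vertex 23.52 4.30 0.00
      vertex 27.19 14.04 0.00
      vertex 13.60 13.60 27.84
    endloop
  endfacet
endsolid part

The G0 Z moves step by Δz≈4.64 mm. The G1 loops shrink linearly with z, so the solid tapers from its base footprint up to z≈27.8. Closing with a flat bottom cap and the tapered top and triangulating gives 14 facets — a regular 8-sided pyramid, base circumscribed radius ≈ 13.6 mm, apex at z ≈ 27.8 mm.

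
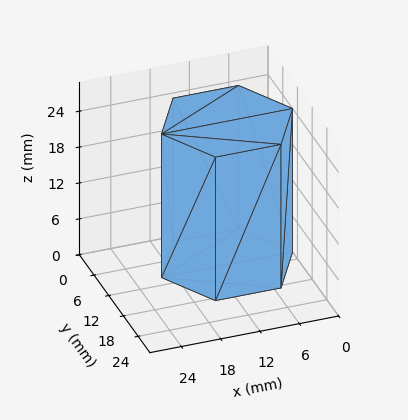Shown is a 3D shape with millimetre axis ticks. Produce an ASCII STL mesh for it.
Reading the render: the shape is a regular 6-sided prism (a cylinder approximated with 6 flat sides), circumscribed radius ≈ 10 mm, height ≈ 24 mm (dimensions read to the nearest mm from the axis ticks). For the STL, each face is triangulated and given an outward normal.

solid part
  facet normal 0.0000 0.0000 -1.0000
    outer loop
      vertex 5.000 18.660 0.000
      vertex 15.000 18.660 0.000
      vertex 20.000 10.000 0.000
    endloop
  endfacet
  facet normal 0.0000 0.0000 -1.0000
    outer loop
      vertex 0.000 10.000 0.000
      vertex 5.000 18.660 0.000
      vertex 20.000 10.000 0.000
    endloop
  endfacet
  facet normal 0.0000 0.0000 -1.0000
    outer loop
      vertex 5.000 1.340 0.000
      vertex 0.000 10.000 0.000
      vertex 20.000 10.000 0.000
    endloop
  endfacet
  facet normal 0.0000 0.0000 -1.0000
    outer loop
      vertex 15.000 1.340 0.000
      vertex 5.000 1.340 0.000
      vertex 20.000 10.000 0.000
    endloop
  endfacet
  facet normal 0.0000 0.0000 1.0000
    outer loop
      vertex 20.000 10.000 24.000
      vertex 15.000 18.660 24.000
      vertex 5.000 18.660 24.000
    endloop
  endfacet
  facet normal 0.0000 0.0000 1.0000
    outer loop
      vertex 20.000 10.000 24.000
      vertex 5.000 18.660 24.000
      vertex 0.000 10.000 24.000
    endloop
  endfacet
  facet normal 0.0000 0.0000 1.0000
    outer loop
      vertex 20.000 10.000 24.000
      vertex 0.000 10.000 24.000
      vertex 5.000 1.340 24.000
    endloop
  endfacet
  facet normal 0.0000 0.0000 1.0000
    outer loop
      vertex 20.000 10.000 24.000
      vertex 5.000 1.340 24.000
      vertex 15.000 1.340 24.000
    endloop
  endfacet
  facet normal 0.8660 0.5000 0.0000
    outer loop
      vertex 20.000 10.000 0.000
      vertex 15.000 18.660 0.000
      vertex 15.000 18.660 24.000
    endloop
  endfacet
  facet normal 0.8660 0.5000 0.0000
    outer loop
      vertex 20.000 10.000 0.000
      vertex 15.000 18.660 24.000
      vertex 20.000 10.000 24.000
    endloop
  endfacet
  facet normal 0.0000 1.0000 0.0000
    outer loop
      vertex 15.000 18.660 0.000
      vertex 5.000 18.660 0.000
      vertex 5.000 18.660 24.000
    endloop
  endfacet
  facet normal 0.0000 1.0000 0.0000
    outer loop
      vertex 15.000 18.660 0.000
      vertex 5.000 18.660 24.000
      vertex 15.000 18.660 24.000
    endloop
  endfacet
  facet normal -0.8660 0.5000 0.0000
    outer loop
      vertex 5.000 18.660 0.000
      vertex 0.000 10.000 0.000
      vertex 0.000 10.000 24.000
    endloop
  endfacet
  facet normal -0.8660 0.5000 0.0000
    outer loop
      vertex 5.000 18.660 0.000
      vertex 0.000 10.000 24.000
      vertex 5.000 18.660 24.000
    endloop
  endfacet
  facet normal -0.8660 -0.5000 0.0000
    outer loop
      vertex 0.000 10.000 0.000
      vertex 5.000 1.340 0.000
      vertex 5.000 1.340 24.000
    endloop
  endfacet
  facet normal -0.8660 -0.5000 0.0000
    outer loop
      vertex 0.000 10.000 0.000
      vertex 5.000 1.340 24.000
      vertex 0.000 10.000 24.000
    endloop
  endfacet
  facet normal 0.0000 -1.0000 0.0000
    outer loop
      vertex 5.000 1.340 0.000
      vertex 15.000 1.340 0.000
      vertex 15.000 1.340 24.000
    endloop
  endfacet
  facet normal 0.0000 -1.0000 0.0000
    outer loop
      vertex 5.000 1.340 0.000
      vertex 15.000 1.340 24.000
      vertex 5.000 1.340 24.000
    endloop
  endfacet
  facet normal 0.8660 -0.5000 0.0000
    outer loop
      vertex 15.000 1.340 0.000
      vertex 20.000 10.000 0.000
      vertex 20.000 10.000 24.000
    endloop
  endfacet
  facet normal 0.8660 -0.5000 0.0000
    outer loop
      vertex 15.000 1.340 0.000
      vertex 20.000 10.000 24.000
      vertex 15.000 1.340 24.000
    endloop
  endfacet
endsolid part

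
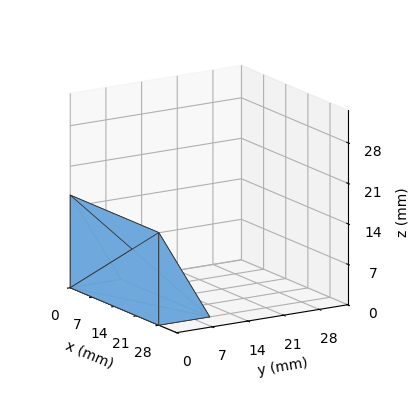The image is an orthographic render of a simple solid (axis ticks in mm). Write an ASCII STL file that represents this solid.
Reading the render: the shape is a wedge (ramp): 28 × 10 mm base, rising to 16 mm along the y=0 edge and sloping linearly to z=0 at y=10 (dimensions read to the nearest mm from the axis ticks). For the STL, each face is triangulated and given an outward normal.

solid part
  facet normal 0.0000 0.0000 -1.0000
    outer loop
      vertex 28.000 10.000 0.000
      vertex 28.000 0.000 0.000
      vertex 0.000 0.000 0.000
    endloop
  endfacet
  facet normal 0.0000 0.0000 -1.0000
    outer loop
      vertex 0.000 10.000 0.000
      vertex 28.000 10.000 0.000
      vertex 0.000 0.000 0.000
    endloop
  endfacet
  facet normal 0.0000 -1.0000 0.0000
    outer loop
      vertex 0.000 0.000 0.000
      vertex 28.000 0.000 0.000
      vertex 28.000 0.000 16.000
    endloop
  endfacet
  facet normal 0.0000 -1.0000 0.0000
    outer loop
      vertex 0.000 0.000 0.000
      vertex 28.000 0.000 16.000
      vertex 0.000 0.000 16.000
    endloop
  endfacet
  facet normal 0.0000 0.8480 0.5300
    outer loop
      vertex 0.000 0.000 16.000
      vertex 28.000 0.000 16.000
      vertex 28.000 10.000 0.000
    endloop
  endfacet
  facet normal 0.0000 0.8480 0.5300
    outer loop
      vertex 0.000 0.000 16.000
      vertex 28.000 10.000 0.000
      vertex 0.000 10.000 0.000
    endloop
  endfacet
  facet normal -1.0000 0.0000 0.0000
    outer loop
      vertex 0.000 0.000 16.000
      vertex 0.000 10.000 0.000
      vertex 0.000 0.000 0.000
    endloop
  endfacet
  facet normal 1.0000 0.0000 0.0000
    outer loop
      vertex 28.000 0.000 0.000
      vertex 28.000 10.000 0.000
      vertex 28.000 0.000 16.000
    endloop
  endfacet
endsolid part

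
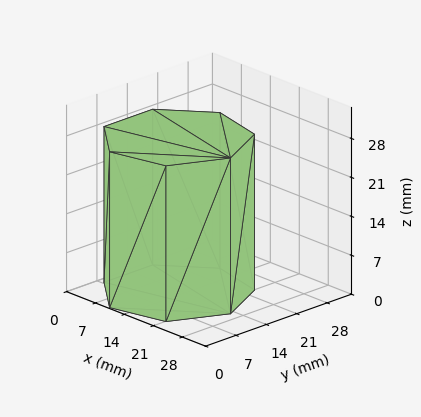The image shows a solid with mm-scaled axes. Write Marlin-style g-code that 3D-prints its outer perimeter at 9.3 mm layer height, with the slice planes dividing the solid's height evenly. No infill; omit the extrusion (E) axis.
Reading the render: the shape is a regular 7-sided prism (a cylinder approximated with 7 flat sides), circumscribed radius ≈ 13 mm, height ≈ 28 mm (dimensions read to the nearest mm from the axis ticks). For the g-code, the solid's height is divided into equal slices at the stated Δz and each level perimeter traced with G1 moves after a G0 lift.

; perimeter-only toolpath
G21 ; units = mm
G90 ; absolute positioning
G28 ; home
; layer 1
G0 Z9.3
G0 X26.0 Y13.0
G1 X21.1 Y23.2
G1 X10.1 Y25.7
G1 X1.3 Y18.6
G1 X1.3 Y7.4
G1 X10.1 Y0.3
G1 X21.1 Y2.8
G1 X26.0 Y13.0
; layer 2
G0 Z18.7
G0 X26.0 Y13.0
G1 X21.1 Y23.2
G1 X10.1 Y25.7
G1 X1.3 Y18.6
G1 X1.3 Y7.4
G1 X10.1 Y0.3
G1 X21.1 Y2.8
G1 X26.0 Y13.0
; layer 3
G0 Z28.0
G0 X26.0 Y13.0
G1 X21.1 Y23.2
G1 X10.1 Y25.7
G1 X1.3 Y18.6
G1 X1.3 Y7.4
G1 X10.1 Y0.3
G1 X21.1 Y2.8
G1 X26.0 Y13.0
M2 ; end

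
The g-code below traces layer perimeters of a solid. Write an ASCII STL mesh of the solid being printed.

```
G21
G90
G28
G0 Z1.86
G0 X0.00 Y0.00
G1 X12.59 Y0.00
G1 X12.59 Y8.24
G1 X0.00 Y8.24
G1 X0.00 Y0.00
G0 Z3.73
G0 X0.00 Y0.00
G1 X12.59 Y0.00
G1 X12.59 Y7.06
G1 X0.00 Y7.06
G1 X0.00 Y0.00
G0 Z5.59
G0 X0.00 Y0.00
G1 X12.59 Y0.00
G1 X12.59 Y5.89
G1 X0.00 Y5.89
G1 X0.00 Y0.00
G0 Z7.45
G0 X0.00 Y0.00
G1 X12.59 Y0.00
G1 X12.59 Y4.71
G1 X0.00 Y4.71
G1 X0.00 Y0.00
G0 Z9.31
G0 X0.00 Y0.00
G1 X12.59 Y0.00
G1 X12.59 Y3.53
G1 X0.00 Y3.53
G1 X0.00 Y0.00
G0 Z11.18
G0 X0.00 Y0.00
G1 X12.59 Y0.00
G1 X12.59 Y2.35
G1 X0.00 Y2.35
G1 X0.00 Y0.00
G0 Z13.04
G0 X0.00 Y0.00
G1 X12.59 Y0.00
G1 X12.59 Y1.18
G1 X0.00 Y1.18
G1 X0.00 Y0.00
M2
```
solid part
  facet normal 0.0000 0.0000 -1.0000
    outer loop
      vertex 12.59 9.42 0.00
      vertex 12.59 0.00 0.00
      vertex 0.00 0.00 0.00
    endloop
  endfacet
  facet normal 0.0000 0.0000 -1.0000
    outer loop
      vertex 0.00 9.42 0.00
      vertex 12.59 9.42 0.00
      vertex 0.00 0.00 0.00
    endloop
  endfacet
  facet normal 0.0000 -1.0000 0.0000
    outer loop
      vertex 0.00 0.00 0.00
      vertex 12.59 0.00 0.00
      vertex 12.59 0.00 14.90
    endloop
  endfacet
  facet normal 0.0000 -1.0000 0.0000
    outer loop
      vertex 0.00 0.00 0.00
      vertex 12.59 0.00 14.90
      vertex 0.00 0.00 14.90
    endloop
  endfacet
  facet normal 0.0000 0.8452 0.5344
    outer loop
      vertex 0.00 0.00 14.90
      vertex 12.59 0.00 14.90
      vertex 12.59 9.42 0.00
    endloop
  endfacet
  facet normal 0.0000 0.8452 0.5344
    outer loop
      vertex 0.00 0.00 14.90
      vertex 12.59 9.42 0.00
      vertex 0.00 9.42 0.00
    endloop
  endfacet
  facet normal -1.0000 0.0000 0.0000
    outer loop
      vertex 0.00 0.00 14.90
      vertex 0.00 9.42 0.00
      vertex 0.00 0.00 0.00
    endloop
  endfacet
  facet normal 1.0000 0.0000 0.0000
    outer loop
      vertex 12.59 0.00 0.00
      vertex 12.59 9.42 0.00
      vertex 12.59 0.00 14.90
    endloop
  endfacet
endsolid part

The G0 Z moves step by Δz≈1.86 mm. The G1 loops shrink linearly with z, so the solid tapers from its base footprint up to z≈14.9. Closing with a flat bottom cap and the tapered top and triangulating gives 8 facets — a wedge (ramp): 12.6 × 9.42 mm base, rising to 14.9 mm along the y=0 edge and sloping linearly to z=0 at y=9.42.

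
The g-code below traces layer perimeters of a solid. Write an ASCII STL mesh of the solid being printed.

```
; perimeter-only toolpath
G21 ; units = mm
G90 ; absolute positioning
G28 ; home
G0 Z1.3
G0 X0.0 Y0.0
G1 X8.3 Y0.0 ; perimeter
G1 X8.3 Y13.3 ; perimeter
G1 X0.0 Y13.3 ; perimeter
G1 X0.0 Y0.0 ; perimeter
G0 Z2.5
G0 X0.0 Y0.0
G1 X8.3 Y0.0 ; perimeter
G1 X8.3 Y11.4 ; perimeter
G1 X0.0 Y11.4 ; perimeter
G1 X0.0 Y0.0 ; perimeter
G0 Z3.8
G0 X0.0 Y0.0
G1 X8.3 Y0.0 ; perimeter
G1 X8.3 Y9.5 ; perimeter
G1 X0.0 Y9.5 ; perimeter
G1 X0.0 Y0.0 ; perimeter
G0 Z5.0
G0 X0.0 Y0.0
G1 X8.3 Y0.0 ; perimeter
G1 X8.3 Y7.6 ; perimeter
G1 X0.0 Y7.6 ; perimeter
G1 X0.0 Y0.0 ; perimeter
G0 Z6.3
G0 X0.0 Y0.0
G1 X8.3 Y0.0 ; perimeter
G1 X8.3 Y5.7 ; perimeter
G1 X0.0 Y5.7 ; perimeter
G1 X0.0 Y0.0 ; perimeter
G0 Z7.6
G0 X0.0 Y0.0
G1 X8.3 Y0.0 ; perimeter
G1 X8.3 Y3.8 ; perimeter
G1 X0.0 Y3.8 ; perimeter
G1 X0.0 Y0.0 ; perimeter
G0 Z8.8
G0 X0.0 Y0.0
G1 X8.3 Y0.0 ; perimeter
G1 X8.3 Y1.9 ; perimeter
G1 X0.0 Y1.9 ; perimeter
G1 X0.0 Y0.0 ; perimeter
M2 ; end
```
solid part
  facet normal 0.0000 0.0000 -1.0000
    outer loop
      vertex 8.3 15.2 0.0
      vertex 8.3 0.0 0.0
      vertex 0.0 0.0 0.0
    endloop
  endfacet
  facet normal 0.0000 0.0000 -1.0000
    outer loop
      vertex 0.0 15.2 0.0
      vertex 8.3 15.2 0.0
      vertex 0.0 0.0 0.0
    endloop
  endfacet
  facet normal 0.0000 -1.0000 0.0000
    outer loop
      vertex 0.0 0.0 0.0
      vertex 8.3 0.0 0.0
      vertex 8.3 0.0 10.1
    endloop
  endfacet
  facet normal 0.0000 -1.0000 0.0000
    outer loop
      vertex 0.0 0.0 0.0
      vertex 8.3 0.0 10.1
      vertex 0.0 0.0 10.1
    endloop
  endfacet
  facet normal 0.0000 0.5534 0.8329
    outer loop
      vertex 0.0 0.0 10.1
      vertex 8.3 0.0 10.1
      vertex 8.3 15.2 0.0
    endloop
  endfacet
  facet normal 0.0000 0.5534 0.8329
    outer loop
      vertex 0.0 0.0 10.1
      vertex 8.3 15.2 0.0
      vertex 0.0 15.2 0.0
    endloop
  endfacet
  facet normal -1.0000 0.0000 0.0000
    outer loop
      vertex 0.0 0.0 10.1
      vertex 0.0 15.2 0.0
      vertex 0.0 0.0 0.0
    endloop
  endfacet
  facet normal 1.0000 0.0000 0.0000
    outer loop
      vertex 8.3 0.0 0.0
      vertex 8.3 15.2 0.0
      vertex 8.3 0.0 10.1
    endloop
  endfacet
endsolid part

The G0 Z moves step by Δz≈1.3 mm. The G1 loops shrink linearly with z, so the solid tapers from its base footprint up to z≈10.1. Closing with a flat bottom cap and the tapered top and triangulating gives 8 facets — a wedge (ramp): 8.3 × 15.2 mm base, rising to 10.1 mm along the y=0 edge and sloping linearly to z=0 at y=15.2.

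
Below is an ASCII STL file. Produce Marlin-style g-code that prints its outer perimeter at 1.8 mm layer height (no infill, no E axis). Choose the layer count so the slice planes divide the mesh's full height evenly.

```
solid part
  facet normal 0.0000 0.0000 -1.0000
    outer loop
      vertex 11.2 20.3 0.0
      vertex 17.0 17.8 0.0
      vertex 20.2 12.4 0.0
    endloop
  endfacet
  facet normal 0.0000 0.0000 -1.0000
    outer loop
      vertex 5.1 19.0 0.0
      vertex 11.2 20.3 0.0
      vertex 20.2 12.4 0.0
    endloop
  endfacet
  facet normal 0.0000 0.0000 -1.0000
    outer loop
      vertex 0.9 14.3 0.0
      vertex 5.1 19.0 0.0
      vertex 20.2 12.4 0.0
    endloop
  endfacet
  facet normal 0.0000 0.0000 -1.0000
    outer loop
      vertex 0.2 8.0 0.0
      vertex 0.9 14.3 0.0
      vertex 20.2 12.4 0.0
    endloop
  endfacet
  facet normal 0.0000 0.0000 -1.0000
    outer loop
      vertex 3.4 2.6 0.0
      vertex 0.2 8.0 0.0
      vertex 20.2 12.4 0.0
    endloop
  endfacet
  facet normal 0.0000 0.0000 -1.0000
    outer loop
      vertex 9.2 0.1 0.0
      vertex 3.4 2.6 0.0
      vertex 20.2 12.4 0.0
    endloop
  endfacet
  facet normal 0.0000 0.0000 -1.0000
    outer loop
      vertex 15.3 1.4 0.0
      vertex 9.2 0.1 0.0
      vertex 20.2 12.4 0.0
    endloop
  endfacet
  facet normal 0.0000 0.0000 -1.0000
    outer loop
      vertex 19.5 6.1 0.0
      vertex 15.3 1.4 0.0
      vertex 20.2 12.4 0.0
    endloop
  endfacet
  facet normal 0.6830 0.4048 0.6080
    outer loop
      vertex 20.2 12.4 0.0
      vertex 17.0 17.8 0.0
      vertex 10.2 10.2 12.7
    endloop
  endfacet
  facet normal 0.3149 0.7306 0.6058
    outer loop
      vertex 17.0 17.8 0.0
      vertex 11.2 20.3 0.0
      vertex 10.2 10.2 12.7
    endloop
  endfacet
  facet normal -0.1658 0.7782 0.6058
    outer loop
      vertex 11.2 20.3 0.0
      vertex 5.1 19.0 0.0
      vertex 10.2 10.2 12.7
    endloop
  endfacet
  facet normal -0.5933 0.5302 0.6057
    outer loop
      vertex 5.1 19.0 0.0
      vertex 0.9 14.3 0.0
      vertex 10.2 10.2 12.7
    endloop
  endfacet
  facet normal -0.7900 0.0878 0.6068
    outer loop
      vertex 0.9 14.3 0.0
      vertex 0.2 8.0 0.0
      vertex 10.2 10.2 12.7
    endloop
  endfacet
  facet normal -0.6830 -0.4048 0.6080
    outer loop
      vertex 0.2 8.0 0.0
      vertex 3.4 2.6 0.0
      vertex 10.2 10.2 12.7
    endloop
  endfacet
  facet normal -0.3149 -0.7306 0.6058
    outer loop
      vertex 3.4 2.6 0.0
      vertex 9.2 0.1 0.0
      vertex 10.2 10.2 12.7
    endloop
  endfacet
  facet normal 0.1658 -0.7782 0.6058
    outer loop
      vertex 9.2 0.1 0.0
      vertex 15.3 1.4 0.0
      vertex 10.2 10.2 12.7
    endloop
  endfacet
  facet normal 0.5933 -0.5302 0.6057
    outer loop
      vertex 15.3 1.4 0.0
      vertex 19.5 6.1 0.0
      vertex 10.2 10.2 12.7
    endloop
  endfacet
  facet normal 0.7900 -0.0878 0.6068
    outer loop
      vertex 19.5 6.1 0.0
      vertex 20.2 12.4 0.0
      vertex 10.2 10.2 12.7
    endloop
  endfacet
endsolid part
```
; perimeter-only toolpath
G21 ; units = mm
G90 ; absolute positioning
G28 ; home
; layer 1
G0 Z1.8
G0 X18.8 Y12.1
G1 X16.0 Y16.7
G1 X11.1 Y18.9
G1 X5.8 Y17.7
G1 X2.2 Y13.7
G1 X1.6 Y8.3
G1 X4.4 Y3.7
G1 X9.3 Y1.5
G1 X14.6 Y2.7
G1 X18.2 Y6.7
G1 X18.8 Y12.1
; layer 2
G0 Z3.6
G0 X17.3 Y11.8
G1 X15.1 Y15.6
G1 X10.9 Y17.4
G1 X6.6 Y16.5
G1 X3.6 Y13.1
G1 X3.1 Y8.6
G1 X5.3 Y4.8
G1 X9.5 Y3.0
G1 X13.8 Y3.9
G1 X16.8 Y7.3
G1 X17.3 Y11.8
; layer 3
G0 Z5.4
G0 X15.9 Y11.5
G1 X14.1 Y14.5
G1 X10.8 Y16.0
G1 X7.3 Y15.2
G1 X4.9 Y12.5
G1 X4.5 Y8.9
G1 X6.3 Y5.9
G1 X9.6 Y4.4
G1 X13.1 Y5.2
G1 X15.5 Y7.9
G1 X15.9 Y11.5
; layer 4
G0 Z7.3
G0 X14.5 Y11.1
G1 X13.1 Y13.5
G1 X10.6 Y14.5
G1 X8.0 Y14.0
G1 X6.2 Y12.0
G1 X5.9 Y9.3
G1 X7.3 Y6.9
G1 X9.8 Y5.9
G1 X12.4 Y6.4
G1 X14.2 Y8.4
G1 X14.5 Y11.1
; layer 5
G0 Z9.1
G0 X13.1 Y10.8
G1 X12.1 Y12.4
G1 X10.5 Y13.1
G1 X8.7 Y12.7
G1 X7.5 Y11.4
G1 X7.3 Y9.6
G1 X8.3 Y8.0
G1 X9.9 Y7.3
G1 X11.7 Y7.7
G1 X12.9 Y9.0
G1 X13.1 Y10.8
; layer 6
G0 Z10.9
G0 X11.6 Y10.5
G1 X11.2 Y11.3
G1 X10.3 Y11.6
G1 X9.5 Y11.5
G1 X8.9 Y10.8
G1 X8.8 Y9.9
G1 X9.2 Y9.1
G1 X10.1 Y8.8
G1 X10.9 Y8.9
G1 X11.5 Y9.6
G1 X11.6 Y10.5
M2 ; end

The solid is a regular 10-sided pyramid, base circumscribed radius ≈ 10.2 mm, apex at z ≈ 12.7 mm. Slicing at Δz = 1.8 mm — 7 equal slices spanning the solid's height, so layer i sits at z = i·h/7 — gives 6 non-empty perimeters. Each is a 10-segment closed polygon; G0 lifts to the layer z and rapids to the start vertex, then G1 traces the edges. The cross-section shrinks linearly with z (the slice at the apex is degenerate and omitted).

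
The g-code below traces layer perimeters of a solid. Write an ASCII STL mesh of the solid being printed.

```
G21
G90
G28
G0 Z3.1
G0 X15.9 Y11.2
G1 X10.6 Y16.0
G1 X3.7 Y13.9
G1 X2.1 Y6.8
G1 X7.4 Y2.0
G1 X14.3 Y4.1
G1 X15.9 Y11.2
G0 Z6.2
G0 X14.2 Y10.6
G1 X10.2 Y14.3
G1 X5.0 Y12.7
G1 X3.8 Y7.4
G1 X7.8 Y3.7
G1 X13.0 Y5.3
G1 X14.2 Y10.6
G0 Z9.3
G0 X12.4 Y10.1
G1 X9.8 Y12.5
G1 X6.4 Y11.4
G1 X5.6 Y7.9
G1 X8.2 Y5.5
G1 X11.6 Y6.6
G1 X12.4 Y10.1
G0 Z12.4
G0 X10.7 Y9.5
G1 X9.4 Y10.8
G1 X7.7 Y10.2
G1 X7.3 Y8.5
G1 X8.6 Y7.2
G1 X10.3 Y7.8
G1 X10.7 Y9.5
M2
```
solid part
  facet normal 0.0000 0.0000 -1.0000
    outer loop
      vertex 2.4 15.1 0.0
      vertex 11.0 17.8 0.0
      vertex 17.6 11.7 0.0
    endloop
  endfacet
  facet normal 0.0000 0.0000 -1.0000
    outer loop
      vertex 0.4 6.3 0.0
      vertex 2.4 15.1 0.0
      vertex 17.6 11.7 0.0
    endloop
  endfacet
  facet normal 0.0000 0.0000 -1.0000
    outer loop
      vertex 7.0 0.2 0.0
      vertex 0.4 6.3 0.0
      vertex 17.6 11.7 0.0
    endloop
  endfacet
  facet normal 0.0000 0.0000 -1.0000
    outer loop
      vertex 15.6 2.9 0.0
      vertex 7.0 0.2 0.0
      vertex 17.6 11.7 0.0
    endloop
  endfacet
  facet normal 0.6060 0.6557 0.4504
    outer loop
      vertex 17.6 11.7 0.0
      vertex 11.0 17.8 0.0
      vertex 9.0 9.0 15.5
    endloop
  endfacet
  facet normal -0.2676 0.8523 0.4494
    outer loop
      vertex 11.0 17.8 0.0
      vertex 2.4 15.1 0.0
      vertex 9.0 9.0 15.5
    endloop
  endfacet
  facet normal -0.8713 0.1980 0.4490
    outer loop
      vertex 2.4 15.1 0.0
      vertex 0.4 6.3 0.0
      vertex 9.0 9.0 15.5
    endloop
  endfacet
  facet normal -0.6060 -0.6557 0.4504
    outer loop
      vertex 0.4 6.3 0.0
      vertex 7.0 0.2 0.0
      vertex 9.0 9.0 15.5
    endloop
  endfacet
  facet normal 0.2676 -0.8523 0.4494
    outer loop
      vertex 7.0 0.2 0.0
      vertex 15.6 2.9 0.0
      vertex 9.0 9.0 15.5
    endloop
  endfacet
  facet normal 0.8713 -0.1980 0.4490
    outer loop
      vertex 15.6 2.9 0.0
      vertex 17.6 11.7 0.0
      vertex 9.0 9.0 15.5
    endloop
  endfacet
endsolid part

The G0 Z moves step by Δz≈3.1 mm. The G1 loops shrink linearly with z, so the solid tapers from its base footprint up to z≈15.5. Closing with a flat bottom cap and the tapered top and triangulating gives 10 facets — a regular 6-sided pyramid, base circumscribed radius ≈ 9 mm, apex at z ≈ 15.5 mm.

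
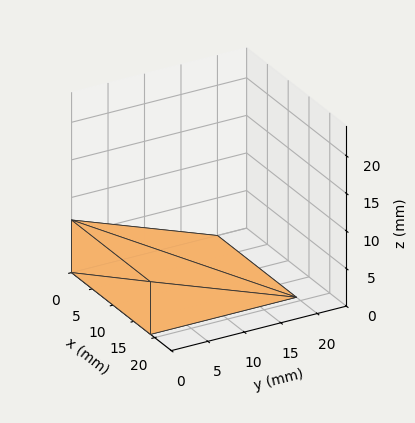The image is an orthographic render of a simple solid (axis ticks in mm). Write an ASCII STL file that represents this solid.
Reading the render: the shape is a wedge (ramp): 19 × 20 mm base, rising to 7 mm along the y=0 edge and sloping linearly to z=0 at y=20 (dimensions read to the nearest mm from the axis ticks). For the STL, each face is triangulated and given an outward normal.

solid part
  facet normal 0.0000 0.0000 -1.0000
    outer loop
      vertex 19.000 20.000 0.000
      vertex 19.000 0.000 0.000
      vertex 0.000 0.000 0.000
    endloop
  endfacet
  facet normal 0.0000 0.0000 -1.0000
    outer loop
      vertex 0.000 20.000 0.000
      vertex 19.000 20.000 0.000
      vertex 0.000 0.000 0.000
    endloop
  endfacet
  facet normal 0.0000 -1.0000 0.0000
    outer loop
      vertex 0.000 0.000 0.000
      vertex 19.000 0.000 0.000
      vertex 19.000 0.000 7.000
    endloop
  endfacet
  facet normal 0.0000 -1.0000 0.0000
    outer loop
      vertex 0.000 0.000 0.000
      vertex 19.000 0.000 7.000
      vertex 0.000 0.000 7.000
    endloop
  endfacet
  facet normal 0.0000 0.3304 0.9439
    outer loop
      vertex 0.000 0.000 7.000
      vertex 19.000 0.000 7.000
      vertex 19.000 20.000 0.000
    endloop
  endfacet
  facet normal 0.0000 0.3304 0.9439
    outer loop
      vertex 0.000 0.000 7.000
      vertex 19.000 20.000 0.000
      vertex 0.000 20.000 0.000
    endloop
  endfacet
  facet normal -1.0000 0.0000 0.0000
    outer loop
      vertex 0.000 0.000 7.000
      vertex 0.000 20.000 0.000
      vertex 0.000 0.000 0.000
    endloop
  endfacet
  facet normal 1.0000 0.0000 0.0000
    outer loop
      vertex 19.000 0.000 0.000
      vertex 19.000 20.000 0.000
      vertex 19.000 0.000 7.000
    endloop
  endfacet
endsolid part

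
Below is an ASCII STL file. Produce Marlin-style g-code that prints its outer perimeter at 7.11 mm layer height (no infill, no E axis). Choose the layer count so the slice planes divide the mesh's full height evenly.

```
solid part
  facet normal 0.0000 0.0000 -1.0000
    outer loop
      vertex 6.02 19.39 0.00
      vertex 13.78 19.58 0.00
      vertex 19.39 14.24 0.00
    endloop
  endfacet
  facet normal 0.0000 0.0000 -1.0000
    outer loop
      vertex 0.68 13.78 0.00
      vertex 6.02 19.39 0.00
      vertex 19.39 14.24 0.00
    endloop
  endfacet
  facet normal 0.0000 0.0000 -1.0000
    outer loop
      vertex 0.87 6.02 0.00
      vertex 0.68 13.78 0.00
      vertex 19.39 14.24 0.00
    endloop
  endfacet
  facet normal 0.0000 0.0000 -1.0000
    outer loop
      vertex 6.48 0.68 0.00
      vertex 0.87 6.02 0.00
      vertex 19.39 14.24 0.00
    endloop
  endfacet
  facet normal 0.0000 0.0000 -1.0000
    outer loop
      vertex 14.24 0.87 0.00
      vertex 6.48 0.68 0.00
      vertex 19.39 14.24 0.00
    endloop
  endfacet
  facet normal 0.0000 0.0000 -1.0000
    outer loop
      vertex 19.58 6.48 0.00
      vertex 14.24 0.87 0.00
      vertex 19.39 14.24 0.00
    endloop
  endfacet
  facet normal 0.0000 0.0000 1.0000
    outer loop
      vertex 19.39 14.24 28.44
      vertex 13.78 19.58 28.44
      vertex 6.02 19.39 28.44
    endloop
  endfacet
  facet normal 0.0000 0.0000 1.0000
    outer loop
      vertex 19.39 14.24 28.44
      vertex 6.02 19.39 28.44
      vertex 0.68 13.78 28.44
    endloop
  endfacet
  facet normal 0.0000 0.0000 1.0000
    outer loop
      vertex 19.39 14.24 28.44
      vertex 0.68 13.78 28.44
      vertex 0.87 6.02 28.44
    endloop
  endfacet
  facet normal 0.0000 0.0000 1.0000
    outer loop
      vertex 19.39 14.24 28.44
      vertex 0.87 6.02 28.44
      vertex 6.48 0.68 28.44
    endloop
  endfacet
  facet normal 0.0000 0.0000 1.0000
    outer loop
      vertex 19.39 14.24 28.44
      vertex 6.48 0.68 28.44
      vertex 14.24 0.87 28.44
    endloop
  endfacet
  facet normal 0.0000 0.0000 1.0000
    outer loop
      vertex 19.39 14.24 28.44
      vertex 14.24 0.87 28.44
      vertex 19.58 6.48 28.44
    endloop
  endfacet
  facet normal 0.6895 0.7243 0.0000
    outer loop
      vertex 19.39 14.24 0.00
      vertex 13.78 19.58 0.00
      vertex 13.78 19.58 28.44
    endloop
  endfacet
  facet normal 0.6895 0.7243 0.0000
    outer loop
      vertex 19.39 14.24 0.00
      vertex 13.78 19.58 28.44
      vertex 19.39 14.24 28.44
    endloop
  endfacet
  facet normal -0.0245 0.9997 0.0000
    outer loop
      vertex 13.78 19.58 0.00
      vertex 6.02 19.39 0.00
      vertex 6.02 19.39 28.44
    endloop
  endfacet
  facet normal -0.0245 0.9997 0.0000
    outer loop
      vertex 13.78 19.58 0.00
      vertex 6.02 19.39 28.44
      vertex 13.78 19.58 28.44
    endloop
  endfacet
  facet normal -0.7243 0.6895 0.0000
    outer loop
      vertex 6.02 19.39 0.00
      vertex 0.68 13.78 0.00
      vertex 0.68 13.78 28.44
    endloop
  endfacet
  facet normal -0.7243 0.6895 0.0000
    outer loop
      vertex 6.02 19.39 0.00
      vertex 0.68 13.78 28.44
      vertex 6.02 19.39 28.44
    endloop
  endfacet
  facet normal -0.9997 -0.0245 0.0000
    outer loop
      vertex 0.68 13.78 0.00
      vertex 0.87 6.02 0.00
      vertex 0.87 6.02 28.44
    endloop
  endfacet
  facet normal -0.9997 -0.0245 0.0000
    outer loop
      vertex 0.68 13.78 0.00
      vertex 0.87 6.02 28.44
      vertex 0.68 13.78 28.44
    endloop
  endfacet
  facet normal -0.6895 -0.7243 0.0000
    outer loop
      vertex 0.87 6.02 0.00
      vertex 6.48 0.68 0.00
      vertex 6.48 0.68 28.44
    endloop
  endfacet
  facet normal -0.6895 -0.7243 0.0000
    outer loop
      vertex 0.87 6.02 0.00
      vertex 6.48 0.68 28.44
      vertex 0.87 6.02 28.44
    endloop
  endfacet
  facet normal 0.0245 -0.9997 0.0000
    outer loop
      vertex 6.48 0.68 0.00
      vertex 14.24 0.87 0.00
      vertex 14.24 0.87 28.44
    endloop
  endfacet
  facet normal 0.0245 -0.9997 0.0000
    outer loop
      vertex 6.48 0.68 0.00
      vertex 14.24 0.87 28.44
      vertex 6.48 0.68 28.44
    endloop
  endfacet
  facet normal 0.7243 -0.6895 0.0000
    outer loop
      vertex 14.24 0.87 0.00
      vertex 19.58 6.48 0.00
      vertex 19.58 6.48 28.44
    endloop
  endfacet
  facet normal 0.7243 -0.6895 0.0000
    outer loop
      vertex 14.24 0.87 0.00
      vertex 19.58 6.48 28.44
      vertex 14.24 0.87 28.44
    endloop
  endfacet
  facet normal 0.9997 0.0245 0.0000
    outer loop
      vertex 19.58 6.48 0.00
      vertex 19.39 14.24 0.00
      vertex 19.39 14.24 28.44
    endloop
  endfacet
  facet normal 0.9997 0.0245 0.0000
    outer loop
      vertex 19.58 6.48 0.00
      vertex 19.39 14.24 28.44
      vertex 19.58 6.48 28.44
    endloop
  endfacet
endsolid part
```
; perimeter-only toolpath
G21 ; units = mm
G90 ; absolute positioning
G28 ; home
; layer 1
G0 Z7.11
G0 X19.39 Y14.24
G1 X13.78 Y19.58
G1 X6.02 Y19.39
G1 X0.68 Y13.78
G1 X0.87 Y6.02
G1 X6.48 Y0.68
G1 X14.24 Y0.87
G1 X19.58 Y6.48
G1 X19.39 Y14.24
; layer 2
G0 Z14.22
G0 X19.39 Y14.24
G1 X13.78 Y19.58
G1 X6.02 Y19.39
G1 X0.68 Y13.78
G1 X0.87 Y6.02
G1 X6.48 Y0.68
G1 X14.24 Y0.87
G1 X19.58 Y6.48
G1 X19.39 Y14.24
; layer 3
G0 Z21.33
G0 X19.39 Y14.24
G1 X13.78 Y19.58
G1 X6.02 Y19.39
G1 X0.68 Y13.78
G1 X0.87 Y6.02
G1 X6.48 Y0.68
G1 X14.24 Y0.87
G1 X19.58 Y6.48
G1 X19.39 Y14.24
; layer 4
G0 Z28.44
G0 X19.39 Y14.24
G1 X13.78 Y19.58
G1 X6.02 Y19.39
G1 X0.68 Y13.78
G1 X0.87 Y6.02
G1 X6.48 Y0.68
G1 X14.24 Y0.87
G1 X19.58 Y6.48
G1 X19.39 Y14.24
M2 ; end

The solid is a regular 8-sided prism (a cylinder approximated with 8 flat sides), circumscribed radius ≈ 10.1 mm, height ≈ 28.4 mm. Slicing at Δz = 7.11 mm — 4 equal slices spanning the solid's height, so layer i sits at z = i·h/4 — gives 4 non-empty perimeters. Each is a 8-segment closed polygon; G0 lifts to the layer z and rapids to the start vertex, then G1 traces the edges.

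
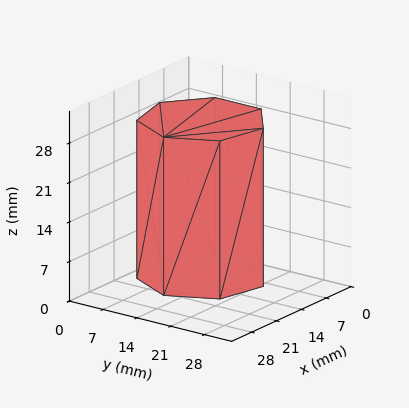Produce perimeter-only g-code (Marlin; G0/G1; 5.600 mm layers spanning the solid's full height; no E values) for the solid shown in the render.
Reading the render: the shape is a regular 7-sided prism (a cylinder approximated with 7 flat sides), circumscribed radius ≈ 11 mm, height ≈ 28 mm (dimensions read to the nearest mm from the axis ticks). For the g-code, the solid's height is divided into equal slices at the stated Δz and each level perimeter traced with G1 moves after a G0 lift.

; perimeter-only toolpath
G21 ; units = mm
G90 ; absolute positioning
G28 ; home
; layer 1
G0 Z5.600
G0 X22.000 Y11.000
G1 X17.858 Y19.600
G1 X8.552 Y21.724
G1 X1.089 Y15.773
G1 X1.089 Y6.227
G1 X8.552 Y0.276
G1 X17.858 Y2.400
G1 X22.000 Y11.000
; layer 2
G0 Z11.200
G0 X22.000 Y11.000
G1 X17.858 Y19.600
G1 X8.552 Y21.724
G1 X1.089 Y15.773
G1 X1.089 Y6.227
G1 X8.552 Y0.276
G1 X17.858 Y2.400
G1 X22.000 Y11.000
; layer 3
G0 Z16.800
G0 X22.000 Y11.000
G1 X17.858 Y19.600
G1 X8.552 Y21.724
G1 X1.089 Y15.773
G1 X1.089 Y6.227
G1 X8.552 Y0.276
G1 X17.858 Y2.400
G1 X22.000 Y11.000
; layer 4
G0 Z22.400
G0 X22.000 Y11.000
G1 X17.858 Y19.600
G1 X8.552 Y21.724
G1 X1.089 Y15.773
G1 X1.089 Y6.227
G1 X8.552 Y0.276
G1 X17.858 Y2.400
G1 X22.000 Y11.000
; layer 5
G0 Z28.000
G0 X22.000 Y11.000
G1 X17.858 Y19.600
G1 X8.552 Y21.724
G1 X1.089 Y15.773
G1 X1.089 Y6.227
G1 X8.552 Y0.276
G1 X17.858 Y2.400
G1 X22.000 Y11.000
M2 ; end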